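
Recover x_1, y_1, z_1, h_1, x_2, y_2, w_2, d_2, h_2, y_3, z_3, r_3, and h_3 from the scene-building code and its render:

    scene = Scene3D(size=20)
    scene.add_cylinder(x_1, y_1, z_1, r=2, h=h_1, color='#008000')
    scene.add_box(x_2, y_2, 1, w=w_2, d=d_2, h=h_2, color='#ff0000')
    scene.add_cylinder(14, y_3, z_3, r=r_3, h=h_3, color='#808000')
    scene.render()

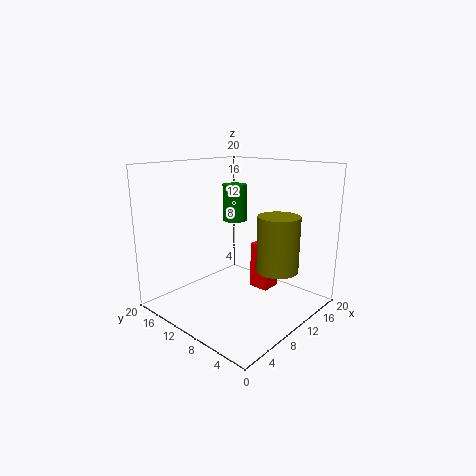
x_1 = 17, y_1 = 17, z_1 = 10, h_1 = 6, x_2 = 14, y_2 = 8, w_2 = 3, d_2 = 3, h_2 = 7, y_3 = 6, z_3 = 5, r_3 = 3, h_3 = 8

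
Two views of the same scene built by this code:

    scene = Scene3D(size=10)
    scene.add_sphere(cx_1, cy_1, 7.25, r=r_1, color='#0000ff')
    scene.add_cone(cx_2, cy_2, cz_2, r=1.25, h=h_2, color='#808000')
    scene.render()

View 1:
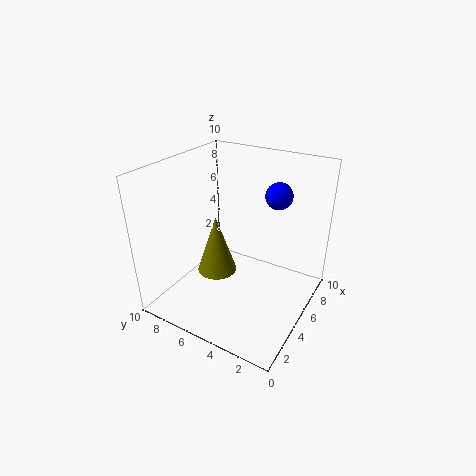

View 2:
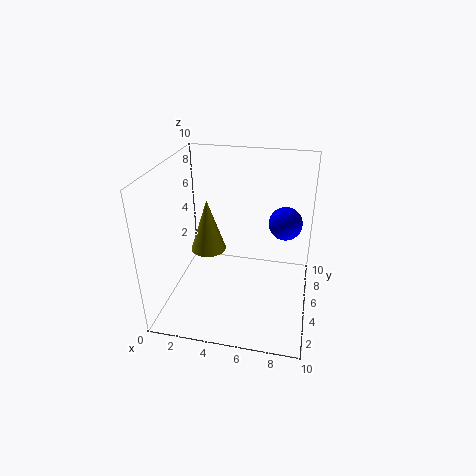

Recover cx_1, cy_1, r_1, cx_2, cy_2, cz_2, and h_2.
cx_1 = 8.25
cy_1 = 3.5
r_1 = 1
cx_2 = 2.75
cy_2 = 5.25
cz_2 = 3.75
h_2 = 3.75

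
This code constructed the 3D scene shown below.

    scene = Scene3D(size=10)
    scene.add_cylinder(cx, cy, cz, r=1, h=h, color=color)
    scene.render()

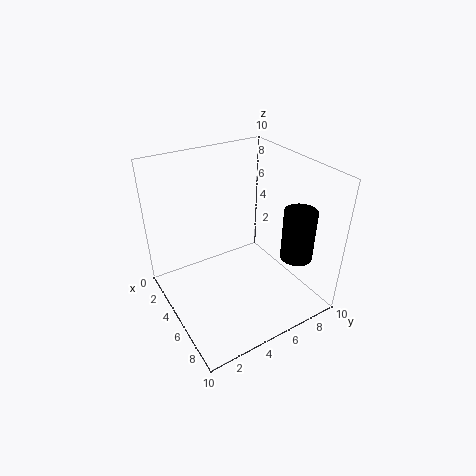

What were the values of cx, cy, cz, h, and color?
cx = 8.75
cy = 7
cz = 5
h = 3.25
color = 'black'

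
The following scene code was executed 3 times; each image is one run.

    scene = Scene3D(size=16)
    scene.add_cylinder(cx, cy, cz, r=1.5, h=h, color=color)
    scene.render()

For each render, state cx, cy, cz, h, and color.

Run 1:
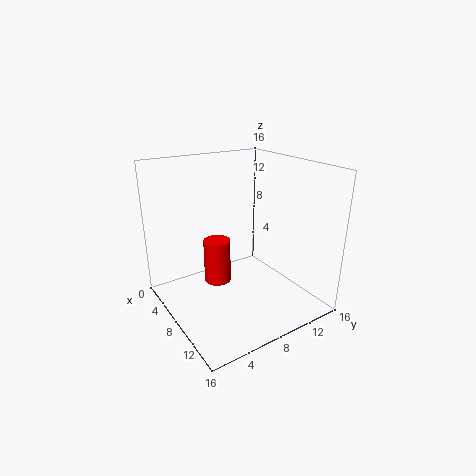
cx = 6.75; cy = 6; cz = 2.75; h = 5; color = 'red'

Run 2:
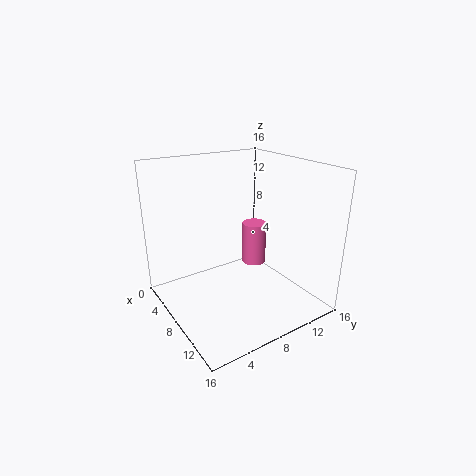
cx = 5.25; cy = 12.25; cz = 2.75; h = 5.25; color = 'hotpink'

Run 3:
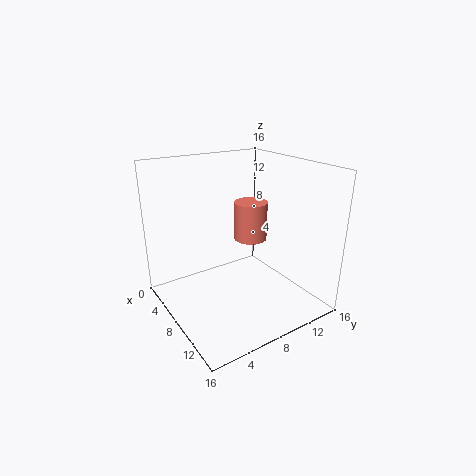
cx = 12.75; cy = 6.25; cz = 10.25; h = 3.5; color = 'salmon'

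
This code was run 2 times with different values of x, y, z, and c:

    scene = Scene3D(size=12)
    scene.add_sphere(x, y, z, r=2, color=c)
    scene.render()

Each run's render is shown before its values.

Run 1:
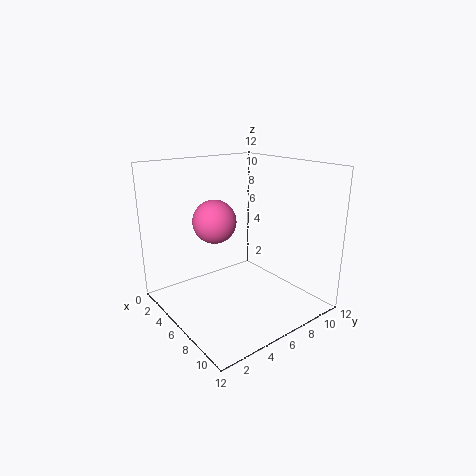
x = 2.5
y = 6
z = 6.5
c = 'hotpink'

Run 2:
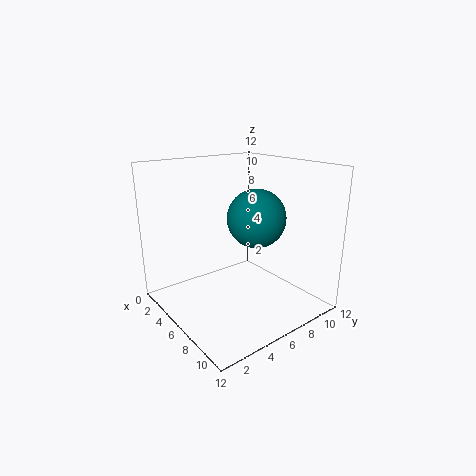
x = 10
y = 4.5
z = 9
c = 'teal'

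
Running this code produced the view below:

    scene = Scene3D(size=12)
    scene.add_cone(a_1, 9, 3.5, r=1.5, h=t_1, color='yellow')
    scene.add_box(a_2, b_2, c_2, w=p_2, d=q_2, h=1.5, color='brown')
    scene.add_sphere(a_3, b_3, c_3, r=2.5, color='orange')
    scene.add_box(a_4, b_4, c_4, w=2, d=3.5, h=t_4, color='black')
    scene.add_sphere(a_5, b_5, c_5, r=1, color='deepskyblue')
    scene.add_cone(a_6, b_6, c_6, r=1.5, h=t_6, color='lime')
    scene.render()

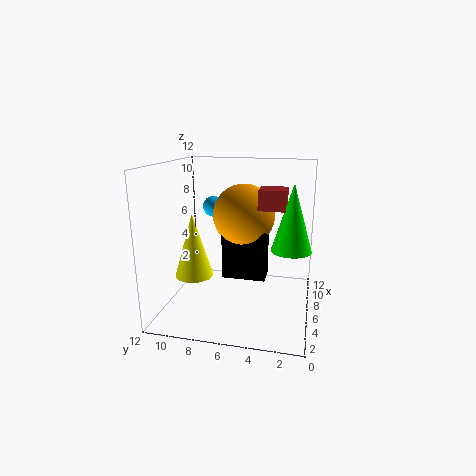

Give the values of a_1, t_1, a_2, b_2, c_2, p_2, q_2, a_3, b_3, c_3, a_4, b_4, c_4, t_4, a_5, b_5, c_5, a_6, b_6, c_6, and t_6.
a_1 = 3.5
t_1 = 5
a_2 = 3.5
b_2 = 2
c_2 = 9
p_2 = 2
q_2 = 2
a_3 = 6
b_3 = 5.5
c_3 = 8
a_4 = 4.5
b_4 = 3.5
c_4 = 3
t_4 = 4
a_5 = 10.5
b_5 = 9.5
c_5 = 7.5
a_6 = 4
b_6 = 1.5
c_6 = 6
t_6 = 5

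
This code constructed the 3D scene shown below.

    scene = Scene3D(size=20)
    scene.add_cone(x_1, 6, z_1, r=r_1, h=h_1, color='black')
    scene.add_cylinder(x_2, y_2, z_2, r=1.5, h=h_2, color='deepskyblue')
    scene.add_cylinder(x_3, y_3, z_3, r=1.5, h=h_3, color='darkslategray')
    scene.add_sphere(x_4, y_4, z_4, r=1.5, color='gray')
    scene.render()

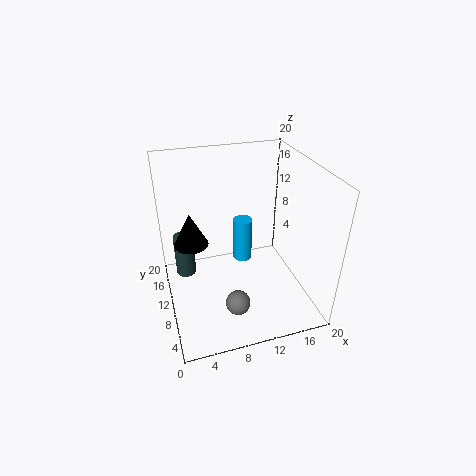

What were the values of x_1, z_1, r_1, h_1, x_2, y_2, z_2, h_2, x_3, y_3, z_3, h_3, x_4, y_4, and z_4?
x_1 = 3
z_1 = 13
r_1 = 2
h_1 = 4
x_2 = 12.5
y_2 = 15.5
z_2 = 2.5
h_2 = 7
x_3 = 3
y_3 = 15
z_3 = 2
h_3 = 6.5
x_4 = 7.5
y_4 = 2
z_4 = 6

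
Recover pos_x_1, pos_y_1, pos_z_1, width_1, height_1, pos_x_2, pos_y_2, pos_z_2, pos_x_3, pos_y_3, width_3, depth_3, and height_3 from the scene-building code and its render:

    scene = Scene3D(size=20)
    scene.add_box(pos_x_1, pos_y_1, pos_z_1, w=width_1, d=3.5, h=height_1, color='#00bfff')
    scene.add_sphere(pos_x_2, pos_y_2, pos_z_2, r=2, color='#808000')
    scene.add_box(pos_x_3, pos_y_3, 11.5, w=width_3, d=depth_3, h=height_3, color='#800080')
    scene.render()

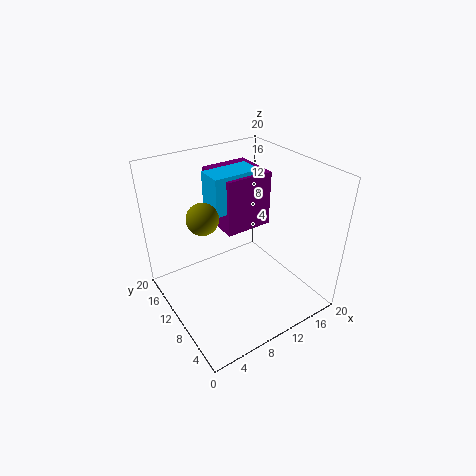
pos_x_1 = 6.5, pos_y_1 = 9.5, pos_z_1 = 14.5, width_1 = 6.5, height_1 = 5, pos_x_2 = 4.5, pos_y_2 = 9.5, pos_z_2 = 15, pos_x_3 = 8, pos_y_3 = 9, width_3 = 6.5, depth_3 = 6.5, height_3 = 7.5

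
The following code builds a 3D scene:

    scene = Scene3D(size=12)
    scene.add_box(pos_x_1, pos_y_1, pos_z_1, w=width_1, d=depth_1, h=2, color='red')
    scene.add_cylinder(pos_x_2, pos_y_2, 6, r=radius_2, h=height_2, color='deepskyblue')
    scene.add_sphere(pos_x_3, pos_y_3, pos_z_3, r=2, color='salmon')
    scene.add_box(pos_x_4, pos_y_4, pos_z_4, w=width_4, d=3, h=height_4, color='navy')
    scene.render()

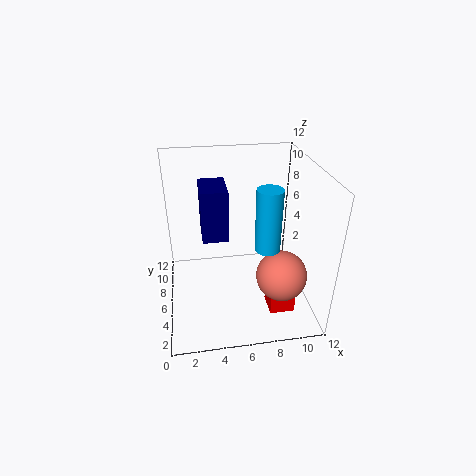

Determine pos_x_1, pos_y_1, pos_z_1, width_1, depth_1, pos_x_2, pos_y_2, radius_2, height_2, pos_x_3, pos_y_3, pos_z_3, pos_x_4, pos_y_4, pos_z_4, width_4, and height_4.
pos_x_1 = 8; pos_y_1 = 2; pos_z_1 = 1; width_1 = 2; depth_1 = 2; pos_x_2 = 8; pos_y_2 = 4; radius_2 = 1; height_2 = 5; pos_x_3 = 9; pos_y_3 = 3; pos_z_3 = 4; pos_x_4 = 3; pos_y_4 = 4; pos_z_4 = 7; width_4 = 2; height_4 = 4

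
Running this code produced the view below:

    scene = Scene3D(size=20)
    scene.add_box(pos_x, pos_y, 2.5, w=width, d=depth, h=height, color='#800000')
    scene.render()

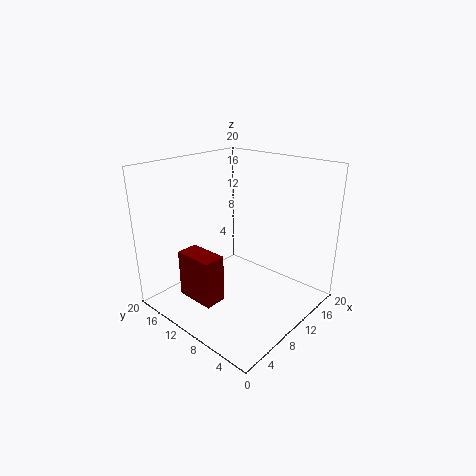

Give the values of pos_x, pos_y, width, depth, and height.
pos_x = 3; pos_y = 9; width = 3; depth = 5.5; height = 6.5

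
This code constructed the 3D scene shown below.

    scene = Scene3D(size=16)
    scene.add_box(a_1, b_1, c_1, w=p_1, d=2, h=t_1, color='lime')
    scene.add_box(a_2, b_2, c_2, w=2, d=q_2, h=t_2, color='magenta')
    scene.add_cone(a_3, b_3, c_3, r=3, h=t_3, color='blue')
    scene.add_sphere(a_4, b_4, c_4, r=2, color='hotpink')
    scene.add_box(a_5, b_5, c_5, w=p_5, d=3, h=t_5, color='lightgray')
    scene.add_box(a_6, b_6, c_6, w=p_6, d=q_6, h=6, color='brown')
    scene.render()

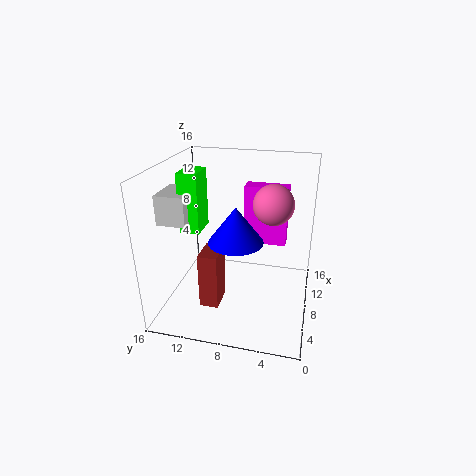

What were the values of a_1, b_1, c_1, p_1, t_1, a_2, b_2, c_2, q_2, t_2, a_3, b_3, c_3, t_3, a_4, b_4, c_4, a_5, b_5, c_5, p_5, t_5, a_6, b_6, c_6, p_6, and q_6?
a_1 = 4; b_1 = 11; c_1 = 10; p_1 = 3; t_1 = 6; a_2 = 11; b_2 = 3; c_2 = 6; q_2 = 5; t_2 = 7; a_3 = 7; b_3 = 8; c_3 = 8; t_3 = 4; a_4 = 6; b_4 = 4; c_4 = 13; a_5 = 3; b_5 = 12; c_5 = 11; p_5 = 4; t_5 = 3; a_6 = 3; b_6 = 9; c_6 = 2; p_6 = 3; q_6 = 2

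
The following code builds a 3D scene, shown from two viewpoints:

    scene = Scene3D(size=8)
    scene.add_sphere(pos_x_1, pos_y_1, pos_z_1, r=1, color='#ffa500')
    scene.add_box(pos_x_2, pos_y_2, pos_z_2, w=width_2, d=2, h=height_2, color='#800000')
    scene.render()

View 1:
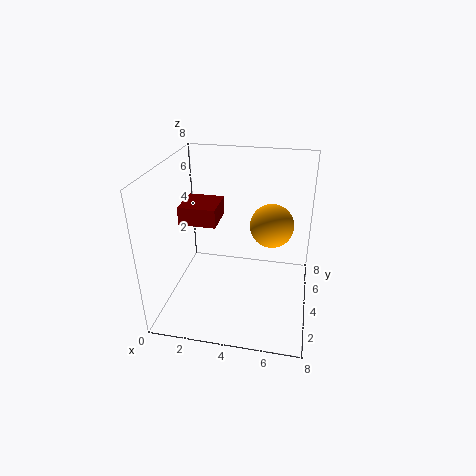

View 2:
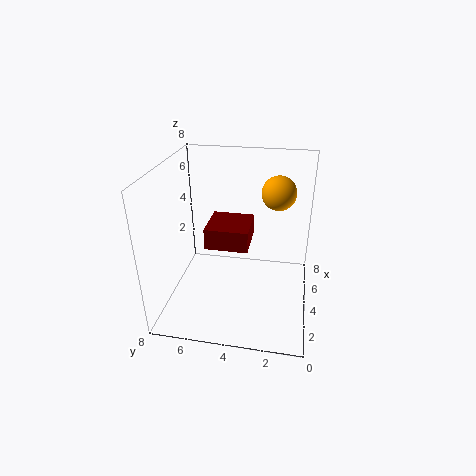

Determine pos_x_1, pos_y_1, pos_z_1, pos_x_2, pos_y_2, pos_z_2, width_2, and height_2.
pos_x_1 = 6
pos_y_1 = 2
pos_z_1 = 6
pos_x_2 = 1
pos_y_2 = 3
pos_z_2 = 5
width_2 = 2
height_2 = 1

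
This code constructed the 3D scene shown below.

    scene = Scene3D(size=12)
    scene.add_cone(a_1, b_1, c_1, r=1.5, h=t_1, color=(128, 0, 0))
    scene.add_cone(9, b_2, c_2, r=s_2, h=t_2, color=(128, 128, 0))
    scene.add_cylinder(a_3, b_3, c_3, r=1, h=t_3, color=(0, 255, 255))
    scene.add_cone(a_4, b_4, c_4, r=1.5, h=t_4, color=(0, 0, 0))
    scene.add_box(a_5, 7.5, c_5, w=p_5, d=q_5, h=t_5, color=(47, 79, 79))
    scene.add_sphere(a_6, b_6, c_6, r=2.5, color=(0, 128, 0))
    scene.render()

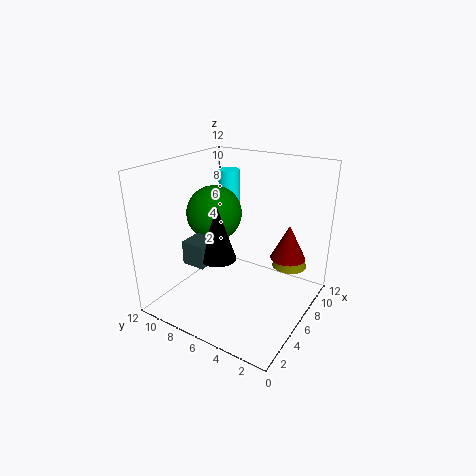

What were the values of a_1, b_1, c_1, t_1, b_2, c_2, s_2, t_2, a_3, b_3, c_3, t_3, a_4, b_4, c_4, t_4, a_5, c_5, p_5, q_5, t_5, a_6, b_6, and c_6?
a_1 = 8.5, b_1 = 2.5, c_1 = 4, t_1 = 3, b_2 = 2.5, c_2 = 3, s_2 = 1.5, t_2 = 2.5, a_3 = 10, b_3 = 9.5, c_3 = 6, t_3 = 4.5, a_4 = 4.5, b_4 = 7, c_4 = 4.5, t_4 = 4.5, a_5 = 3, c_5 = 4, p_5 = 2, q_5 = 2, t_5 = 2, a_6 = 7.5, b_6 = 9.5, c_6 = 7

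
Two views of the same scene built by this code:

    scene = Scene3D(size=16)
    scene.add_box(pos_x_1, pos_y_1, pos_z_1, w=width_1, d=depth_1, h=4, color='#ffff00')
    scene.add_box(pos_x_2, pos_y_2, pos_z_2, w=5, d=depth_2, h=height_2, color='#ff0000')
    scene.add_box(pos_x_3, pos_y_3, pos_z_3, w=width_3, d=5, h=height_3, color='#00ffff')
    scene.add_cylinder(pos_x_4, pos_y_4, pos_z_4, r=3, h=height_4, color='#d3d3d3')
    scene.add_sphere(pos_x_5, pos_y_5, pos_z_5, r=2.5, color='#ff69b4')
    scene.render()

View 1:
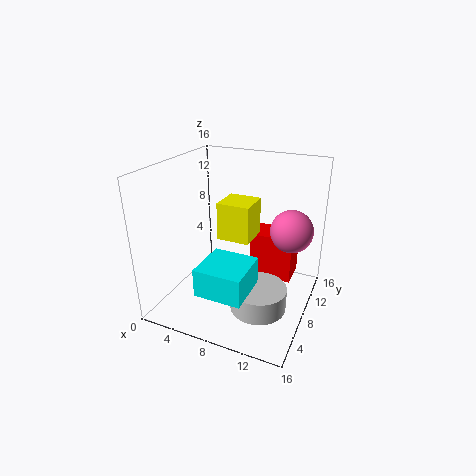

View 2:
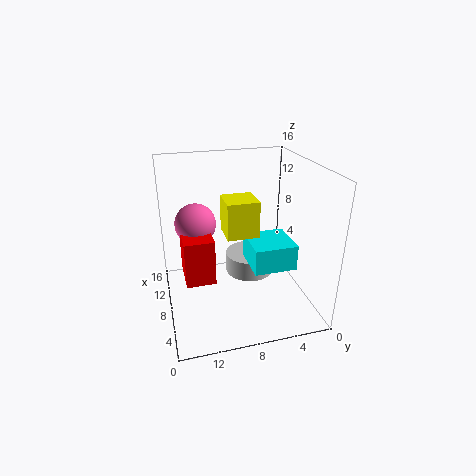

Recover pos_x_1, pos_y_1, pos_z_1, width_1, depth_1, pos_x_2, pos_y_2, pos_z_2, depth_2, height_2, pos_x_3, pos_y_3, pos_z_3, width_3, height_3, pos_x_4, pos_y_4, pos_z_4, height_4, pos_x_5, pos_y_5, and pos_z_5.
pos_x_1 = 6.5
pos_y_1 = 6
pos_z_1 = 8.5
width_1 = 3.5
depth_1 = 3.5
pos_x_2 = 8.5
pos_y_2 = 10.5
pos_z_2 = 2
depth_2 = 3.5
height_2 = 5.5
pos_x_3 = 6
pos_y_3 = 1.5
pos_z_3 = 4
width_3 = 5
height_3 = 3
pos_x_4 = 11.5
pos_y_4 = 5.5
pos_z_4 = 1.5
height_4 = 2.5
pos_x_5 = 13
pos_y_5 = 12
pos_z_5 = 8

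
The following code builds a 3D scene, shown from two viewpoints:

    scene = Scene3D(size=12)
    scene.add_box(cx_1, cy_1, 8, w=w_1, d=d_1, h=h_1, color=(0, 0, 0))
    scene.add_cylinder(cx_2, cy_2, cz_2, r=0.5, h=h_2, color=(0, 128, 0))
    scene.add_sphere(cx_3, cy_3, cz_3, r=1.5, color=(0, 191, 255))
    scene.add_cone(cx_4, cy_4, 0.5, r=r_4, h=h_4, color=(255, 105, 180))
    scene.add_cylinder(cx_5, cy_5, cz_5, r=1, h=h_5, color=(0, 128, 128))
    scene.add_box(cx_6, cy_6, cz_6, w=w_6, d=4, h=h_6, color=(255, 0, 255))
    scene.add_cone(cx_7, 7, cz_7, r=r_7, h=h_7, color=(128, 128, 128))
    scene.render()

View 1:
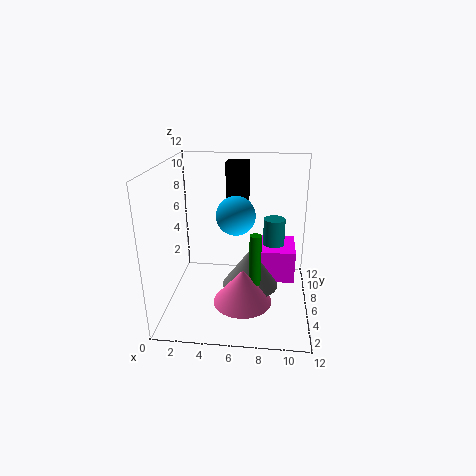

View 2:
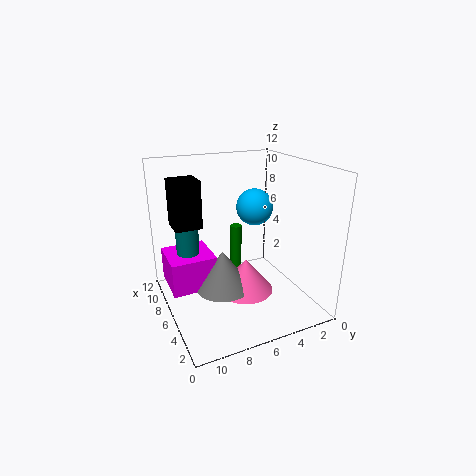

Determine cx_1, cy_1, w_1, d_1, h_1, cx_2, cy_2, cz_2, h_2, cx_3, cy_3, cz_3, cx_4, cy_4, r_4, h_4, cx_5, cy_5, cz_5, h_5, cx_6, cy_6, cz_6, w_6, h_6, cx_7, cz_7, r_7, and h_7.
cx_1 = 4.5
cy_1 = 9.5
w_1 = 2
d_1 = 2
h_1 = 3.5
cx_2 = 7.5
cy_2 = 5.5
cz_2 = 2
h_2 = 4.5
cx_3 = 6
cy_3 = 4.5
cz_3 = 8.5
cx_4 = 6.5
cy_4 = 5
r_4 = 2.5
h_4 = 3
cx_5 = 9
cy_5 = 9.5
cz_5 = 0.5
h_5 = 6
cx_6 = 7
cy_6 = 7.5
cz_6 = 1
w_6 = 4
h_6 = 3
cx_7 = 7
cz_7 = 1
r_7 = 2.5
h_7 = 3.5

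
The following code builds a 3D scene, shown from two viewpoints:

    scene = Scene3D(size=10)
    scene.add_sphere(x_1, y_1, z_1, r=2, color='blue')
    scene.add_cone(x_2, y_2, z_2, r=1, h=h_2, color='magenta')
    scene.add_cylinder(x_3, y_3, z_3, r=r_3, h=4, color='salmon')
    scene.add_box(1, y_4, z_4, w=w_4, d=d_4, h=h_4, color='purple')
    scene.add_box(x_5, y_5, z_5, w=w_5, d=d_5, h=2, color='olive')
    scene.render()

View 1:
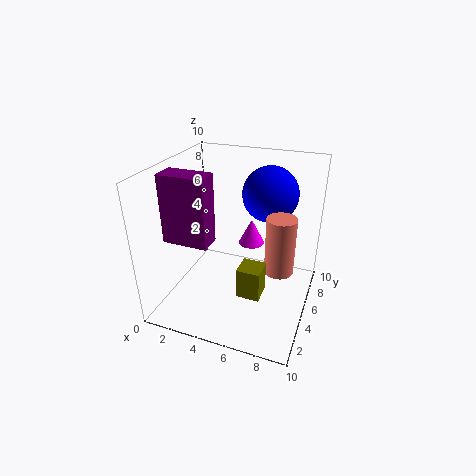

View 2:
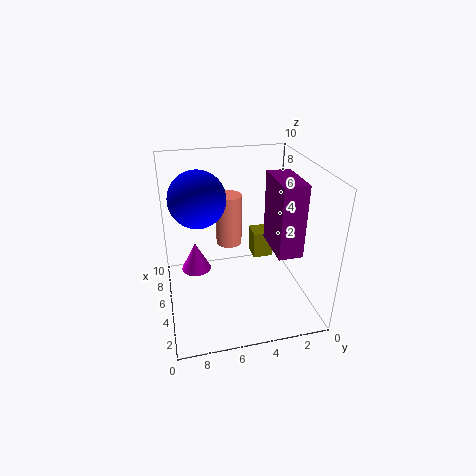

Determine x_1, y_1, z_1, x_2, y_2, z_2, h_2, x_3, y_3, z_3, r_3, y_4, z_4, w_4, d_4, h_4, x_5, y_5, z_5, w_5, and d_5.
x_1 = 6.5
y_1 = 7.5
z_1 = 7.5
x_2 = 5
y_2 = 8
z_2 = 3
h_2 = 2
x_3 = 8
y_3 = 5
z_3 = 3
r_3 = 1
y_4 = 2
z_4 = 5.5
w_4 = 3
d_4 = 1.5
h_4 = 4.5
x_5 = 6
y_5 = 2
z_5 = 2.5
w_5 = 1.5
d_5 = 1.5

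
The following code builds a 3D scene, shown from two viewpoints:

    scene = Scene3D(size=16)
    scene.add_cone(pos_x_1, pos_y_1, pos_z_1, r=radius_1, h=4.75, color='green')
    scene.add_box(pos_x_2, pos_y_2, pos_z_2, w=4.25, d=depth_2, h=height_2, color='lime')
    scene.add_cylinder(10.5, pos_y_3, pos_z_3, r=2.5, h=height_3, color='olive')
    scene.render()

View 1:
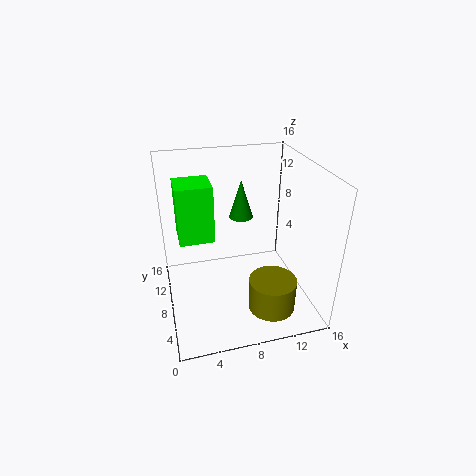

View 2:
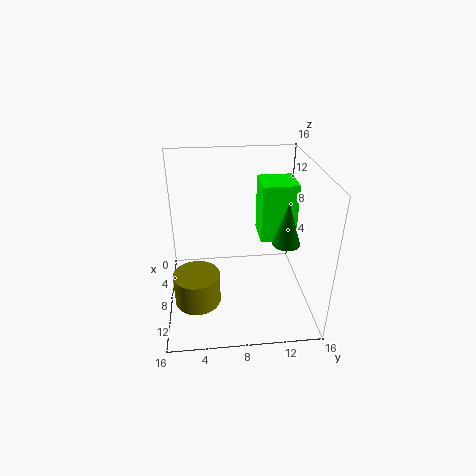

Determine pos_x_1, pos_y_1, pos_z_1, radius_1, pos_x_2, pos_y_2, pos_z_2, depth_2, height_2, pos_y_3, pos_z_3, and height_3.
pos_x_1 = 9.75
pos_y_1 = 13
pos_z_1 = 8
radius_1 = 1.5
pos_x_2 = 1.75
pos_y_2 = 11
pos_z_2 = 6
depth_2 = 4.25
height_2 = 7
pos_y_3 = 3.25
pos_z_3 = 1.75
height_3 = 3.5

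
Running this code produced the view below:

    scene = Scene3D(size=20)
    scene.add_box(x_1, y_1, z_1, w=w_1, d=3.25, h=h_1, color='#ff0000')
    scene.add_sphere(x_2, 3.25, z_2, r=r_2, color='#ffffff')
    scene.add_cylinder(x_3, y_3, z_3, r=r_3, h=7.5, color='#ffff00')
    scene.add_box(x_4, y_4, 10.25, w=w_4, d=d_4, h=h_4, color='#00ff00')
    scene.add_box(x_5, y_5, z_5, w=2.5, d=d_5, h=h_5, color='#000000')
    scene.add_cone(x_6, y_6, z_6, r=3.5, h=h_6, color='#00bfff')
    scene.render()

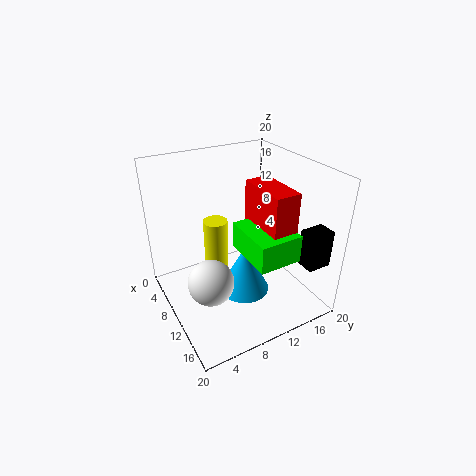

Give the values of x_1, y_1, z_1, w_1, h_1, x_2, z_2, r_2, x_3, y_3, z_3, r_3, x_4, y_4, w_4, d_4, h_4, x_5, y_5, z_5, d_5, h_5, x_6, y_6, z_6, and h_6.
x_1 = 11; y_1 = 10.5; z_1 = 10.25; w_1 = 6.75; h_1 = 8.5; x_2 = 15.5; z_2 = 8.75; r_2 = 2.75; x_3 = 6.5; y_3 = 8.25; z_3 = 4; r_3 = 1.75; x_4 = 11.75; y_4 = 8.25; w_4 = 7; d_4 = 5.5; h_4 = 3.5; x_5 = 16.5; y_5 = 15.5; z_5 = 8; d_5 = 3.25; h_5 = 5; x_6 = 11.5; y_6 = 10.25; z_6 = 2.25; h_6 = 7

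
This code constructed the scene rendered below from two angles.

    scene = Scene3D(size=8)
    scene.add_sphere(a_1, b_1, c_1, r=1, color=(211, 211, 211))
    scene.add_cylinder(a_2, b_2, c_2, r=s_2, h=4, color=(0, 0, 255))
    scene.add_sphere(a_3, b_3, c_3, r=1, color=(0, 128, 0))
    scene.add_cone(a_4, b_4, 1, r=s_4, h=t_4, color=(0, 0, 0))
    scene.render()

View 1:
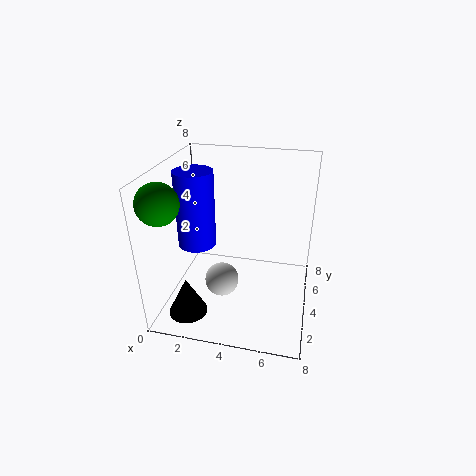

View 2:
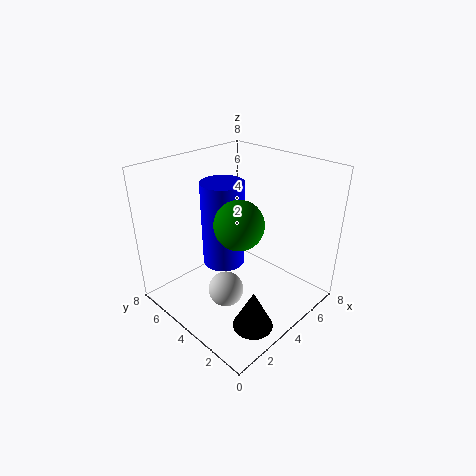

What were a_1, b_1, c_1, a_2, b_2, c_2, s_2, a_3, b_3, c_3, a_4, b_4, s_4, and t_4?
a_1 = 3, b_1 = 4, c_1 = 1, a_2 = 2, b_2 = 3, c_2 = 4, s_2 = 1, a_3 = 1, b_3 = 1, c_3 = 7, a_4 = 2, b_4 = 1, s_4 = 1, t_4 = 2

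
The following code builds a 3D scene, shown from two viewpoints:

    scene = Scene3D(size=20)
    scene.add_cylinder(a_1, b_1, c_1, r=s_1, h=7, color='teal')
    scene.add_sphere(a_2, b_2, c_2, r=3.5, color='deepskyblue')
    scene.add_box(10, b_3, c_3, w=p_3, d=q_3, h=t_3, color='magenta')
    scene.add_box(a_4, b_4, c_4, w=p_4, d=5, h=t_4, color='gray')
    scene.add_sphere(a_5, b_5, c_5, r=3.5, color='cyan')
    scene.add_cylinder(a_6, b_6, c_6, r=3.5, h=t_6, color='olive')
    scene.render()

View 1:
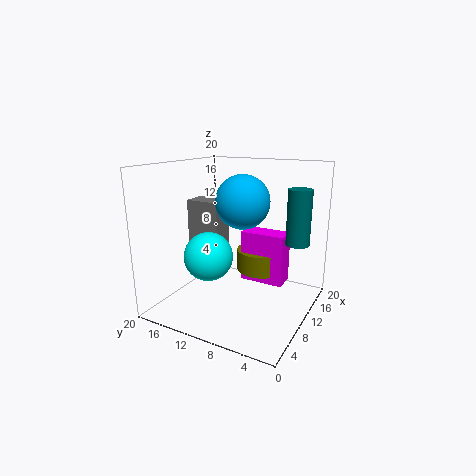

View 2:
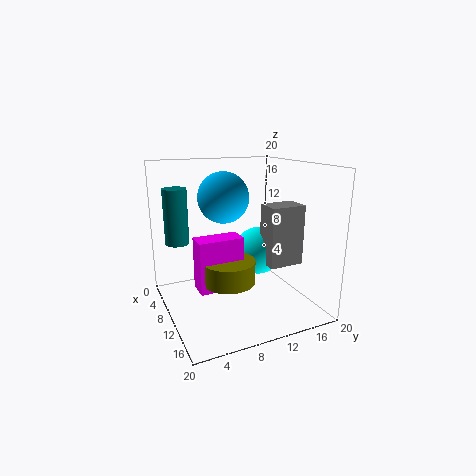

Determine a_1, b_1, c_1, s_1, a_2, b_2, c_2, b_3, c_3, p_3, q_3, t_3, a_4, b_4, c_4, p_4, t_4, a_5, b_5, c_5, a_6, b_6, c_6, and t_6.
a_1 = 10, b_1 = 1.5, c_1 = 10.5, s_1 = 1.5, a_2 = 8.5, b_2 = 8.5, c_2 = 15.5, b_3 = 3.5, c_3 = 4, p_3 = 3, q_3 = 6, t_3 = 7, a_4 = 10, b_4 = 13.5, c_4 = 6, p_4 = 3.5, t_4 = 8.5, a_5 = 8.5, b_5 = 14, c_5 = 7, a_6 = 12.5, b_6 = 7.5, c_6 = 5, t_6 = 3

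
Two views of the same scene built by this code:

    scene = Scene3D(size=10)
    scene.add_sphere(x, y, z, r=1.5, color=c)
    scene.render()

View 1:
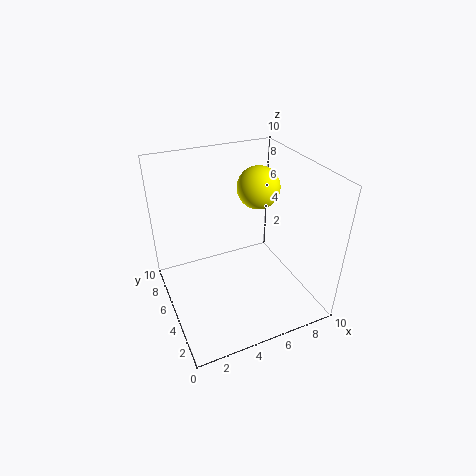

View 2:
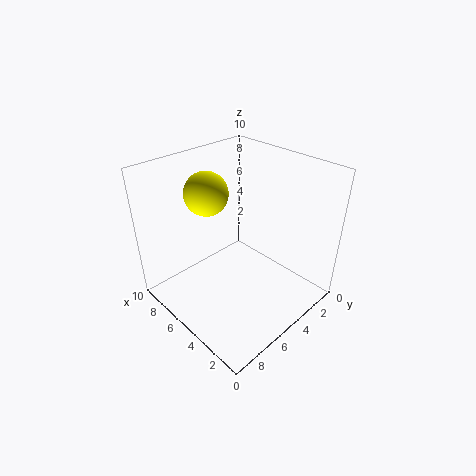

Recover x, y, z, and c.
x = 7, y = 6, z = 8, c = 'yellow'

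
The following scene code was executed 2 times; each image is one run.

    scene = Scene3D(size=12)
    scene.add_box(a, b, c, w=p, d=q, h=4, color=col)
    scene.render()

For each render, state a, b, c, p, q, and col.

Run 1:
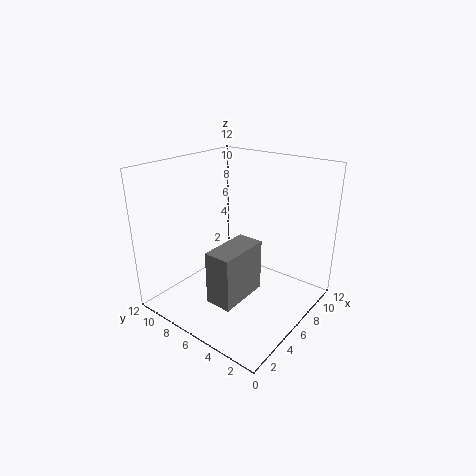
a = 1, b = 3, c = 3, p = 4, q = 2, col = 'gray'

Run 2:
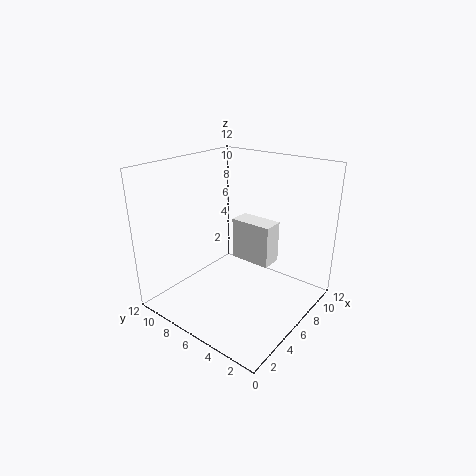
a = 9, b = 5, c = 2, p = 2, q = 4, col = 'white'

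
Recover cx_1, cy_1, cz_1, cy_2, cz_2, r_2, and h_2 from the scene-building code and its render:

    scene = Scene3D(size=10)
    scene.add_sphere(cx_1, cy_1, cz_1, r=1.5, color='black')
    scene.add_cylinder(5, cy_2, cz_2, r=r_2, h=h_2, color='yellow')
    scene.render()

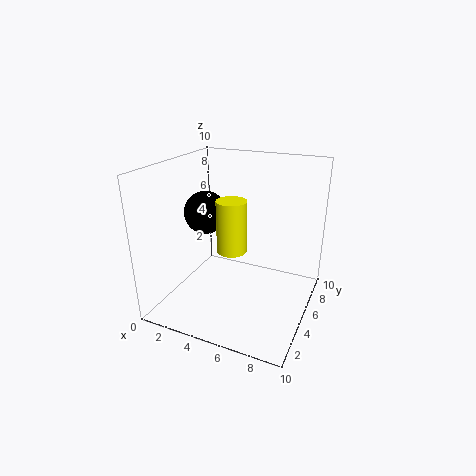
cx_1 = 2.5; cy_1 = 5; cz_1 = 6.5; cy_2 = 4; cz_2 = 4.5; r_2 = 1; h_2 = 3.5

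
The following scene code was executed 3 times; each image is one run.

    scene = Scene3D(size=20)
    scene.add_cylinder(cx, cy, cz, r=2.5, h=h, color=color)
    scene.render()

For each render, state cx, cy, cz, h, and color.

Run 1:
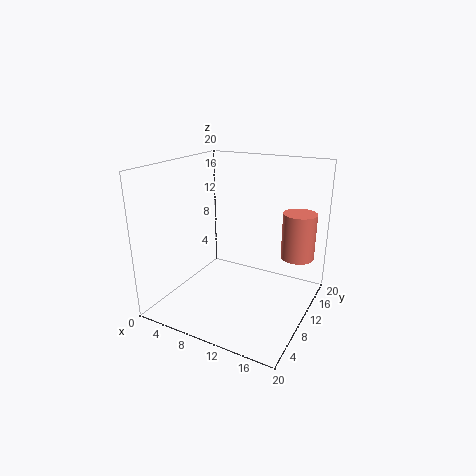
cx = 16.5; cy = 17; cz = 5.5; h = 7; color = 'salmon'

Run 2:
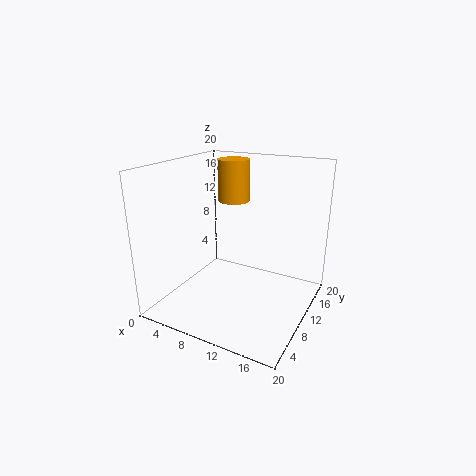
cx = 5.5; cy = 17; cz = 13; h = 6.5; color = 'orange'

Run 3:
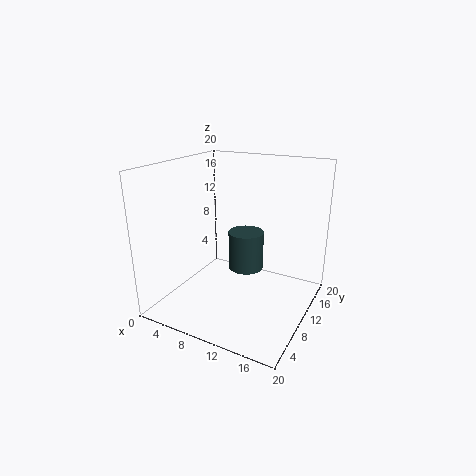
cx = 10.5; cy = 11.5; cz = 5; h = 5.5; color = 'darkslategray'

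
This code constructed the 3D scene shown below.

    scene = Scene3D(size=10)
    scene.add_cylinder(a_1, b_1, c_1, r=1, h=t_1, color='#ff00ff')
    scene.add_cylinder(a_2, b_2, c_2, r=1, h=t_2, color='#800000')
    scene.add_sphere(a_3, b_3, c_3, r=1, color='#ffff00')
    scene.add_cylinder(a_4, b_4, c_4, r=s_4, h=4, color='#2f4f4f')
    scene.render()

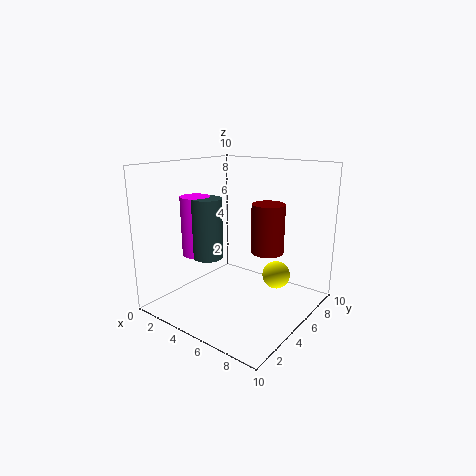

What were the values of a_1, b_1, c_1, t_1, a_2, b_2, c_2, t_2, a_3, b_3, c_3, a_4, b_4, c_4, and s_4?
a_1 = 3, b_1 = 3, c_1 = 4, t_1 = 4, a_2 = 8, b_2 = 4, c_2 = 5, t_2 = 3, a_3 = 7, b_3 = 7, c_3 = 2, a_4 = 4, b_4 = 3, c_4 = 4, s_4 = 1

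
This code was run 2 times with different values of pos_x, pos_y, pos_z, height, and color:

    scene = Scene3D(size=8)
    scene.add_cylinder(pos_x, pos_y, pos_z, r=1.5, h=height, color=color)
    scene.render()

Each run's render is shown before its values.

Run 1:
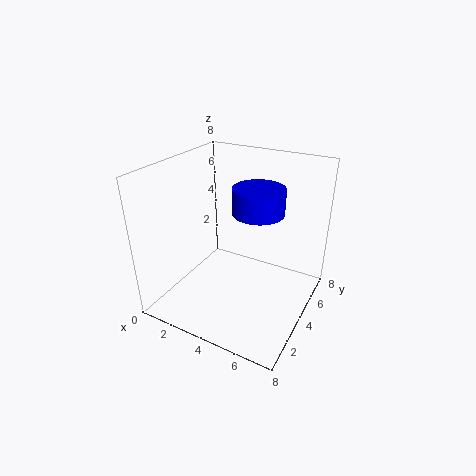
pos_x = 4.5
pos_y = 5.5
pos_z = 5
height = 1.5
color = 'blue'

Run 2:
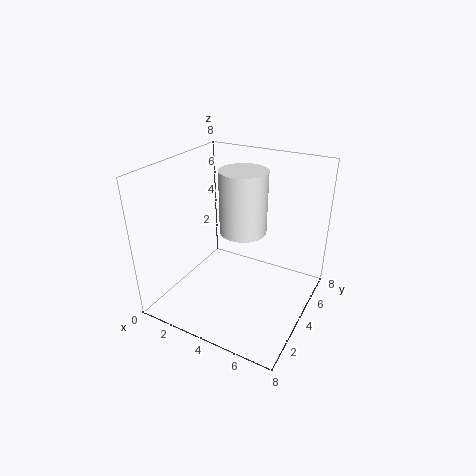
pos_x = 3
pos_y = 6.5
pos_z = 3
height = 4
color = 'white'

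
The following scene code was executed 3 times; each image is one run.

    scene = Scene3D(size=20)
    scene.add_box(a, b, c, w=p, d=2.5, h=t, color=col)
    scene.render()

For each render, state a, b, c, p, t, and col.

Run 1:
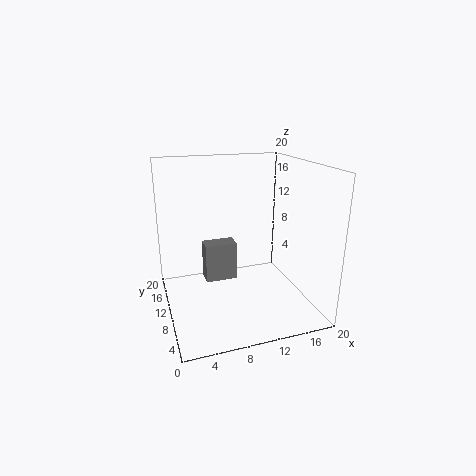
a = 5.5
b = 10.5
c = 3.5
p = 4.5
t = 5.5
col = 'gray'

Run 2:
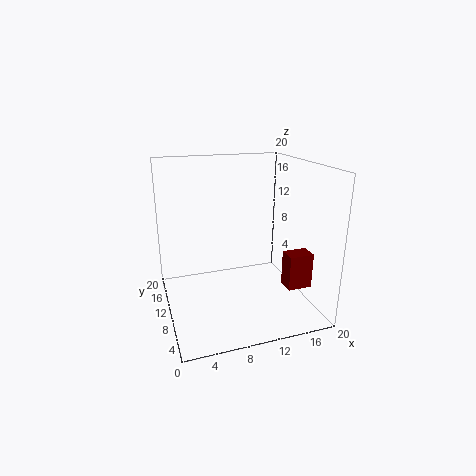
a = 16
b = 5.5
c = 3
p = 3.5
t = 5
col = 'maroon'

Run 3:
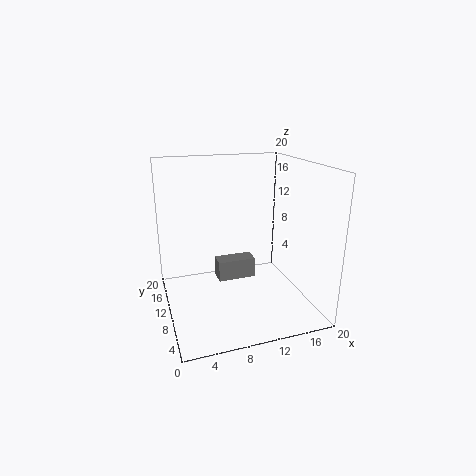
a = 7.5
b = 11
c = 3
p = 5.5
t = 3
col = 'gray'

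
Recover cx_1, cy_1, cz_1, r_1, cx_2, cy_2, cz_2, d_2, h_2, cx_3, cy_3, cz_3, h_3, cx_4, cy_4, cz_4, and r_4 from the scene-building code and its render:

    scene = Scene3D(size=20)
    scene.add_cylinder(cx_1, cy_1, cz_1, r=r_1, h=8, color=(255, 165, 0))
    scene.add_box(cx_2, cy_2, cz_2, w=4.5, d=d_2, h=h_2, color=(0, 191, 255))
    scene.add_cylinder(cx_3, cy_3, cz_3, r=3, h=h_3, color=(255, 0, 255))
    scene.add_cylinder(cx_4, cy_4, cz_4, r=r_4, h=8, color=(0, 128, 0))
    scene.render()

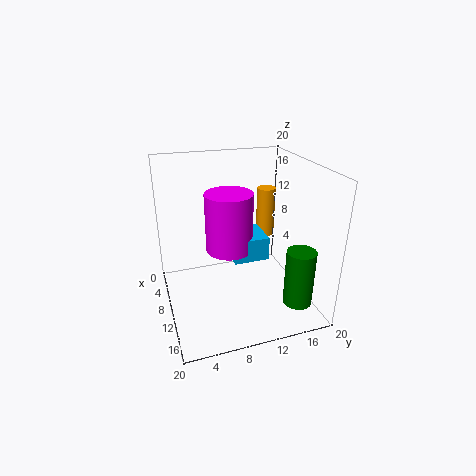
cx_1 = 2; cy_1 = 17.5; cz_1 = 6; r_1 = 1.5; cx_2 = 10.5; cy_2 = 8; cz_2 = 9; d_2 = 4.5; h_2 = 3; cx_3 = 12.5; cy_3 = 8; cz_3 = 10; h_3 = 7.5; cx_4 = 15.5; cy_4 = 17; cz_4 = 1.5; r_4 = 2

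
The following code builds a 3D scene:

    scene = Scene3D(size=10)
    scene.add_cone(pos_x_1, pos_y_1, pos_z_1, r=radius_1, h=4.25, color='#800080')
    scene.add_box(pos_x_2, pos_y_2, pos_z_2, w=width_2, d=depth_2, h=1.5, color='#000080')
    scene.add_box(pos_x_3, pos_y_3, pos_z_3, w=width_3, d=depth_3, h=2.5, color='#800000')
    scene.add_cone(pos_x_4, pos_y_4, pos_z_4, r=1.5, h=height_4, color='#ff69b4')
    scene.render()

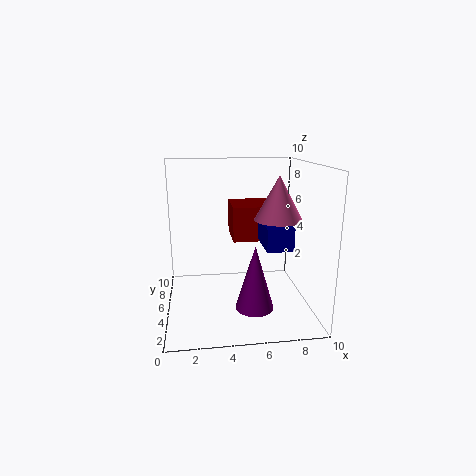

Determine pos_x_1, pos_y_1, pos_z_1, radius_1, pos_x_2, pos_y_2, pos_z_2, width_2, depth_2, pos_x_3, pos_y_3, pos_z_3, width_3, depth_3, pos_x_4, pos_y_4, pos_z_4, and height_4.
pos_x_1 = 5.75, pos_y_1 = 2.5, pos_z_1 = 1, radius_1 = 1.25, pos_x_2 = 6.5, pos_y_2 = 2.5, pos_z_2 = 4.75, width_2 = 1.75, depth_2 = 3, pos_x_3 = 4.75, pos_y_3 = 5.5, pos_z_3 = 4.5, width_3 = 3.25, depth_3 = 3.25, pos_x_4 = 7.25, pos_y_4 = 3, pos_z_4 = 6.75, height_4 = 2.75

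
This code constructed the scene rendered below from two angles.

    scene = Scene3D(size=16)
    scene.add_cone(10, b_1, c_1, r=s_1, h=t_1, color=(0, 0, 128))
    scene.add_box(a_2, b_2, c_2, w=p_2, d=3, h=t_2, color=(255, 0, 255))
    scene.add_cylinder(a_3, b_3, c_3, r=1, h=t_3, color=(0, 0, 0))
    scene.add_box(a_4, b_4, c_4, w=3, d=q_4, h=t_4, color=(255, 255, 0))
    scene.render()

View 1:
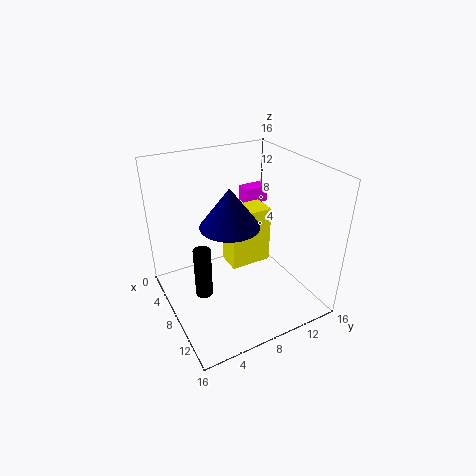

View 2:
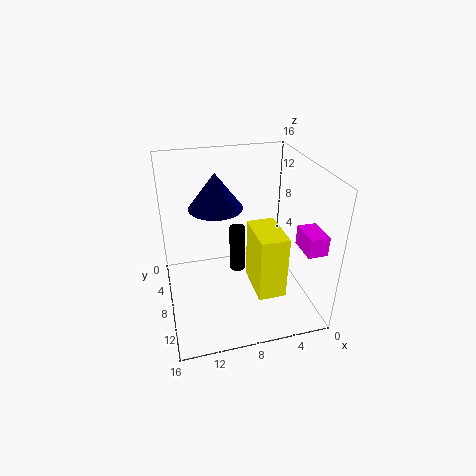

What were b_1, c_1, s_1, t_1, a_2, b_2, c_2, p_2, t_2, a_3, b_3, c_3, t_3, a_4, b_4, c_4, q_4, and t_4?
b_1 = 6; c_1 = 11; s_1 = 3; t_1 = 4; a_2 = 1; b_2 = 12; c_2 = 9; p_2 = 2; t_2 = 2; a_3 = 7; b_3 = 4; c_3 = 1; t_3 = 6; a_4 = 4; b_4 = 8; c_4 = 3; q_4 = 5; t_4 = 7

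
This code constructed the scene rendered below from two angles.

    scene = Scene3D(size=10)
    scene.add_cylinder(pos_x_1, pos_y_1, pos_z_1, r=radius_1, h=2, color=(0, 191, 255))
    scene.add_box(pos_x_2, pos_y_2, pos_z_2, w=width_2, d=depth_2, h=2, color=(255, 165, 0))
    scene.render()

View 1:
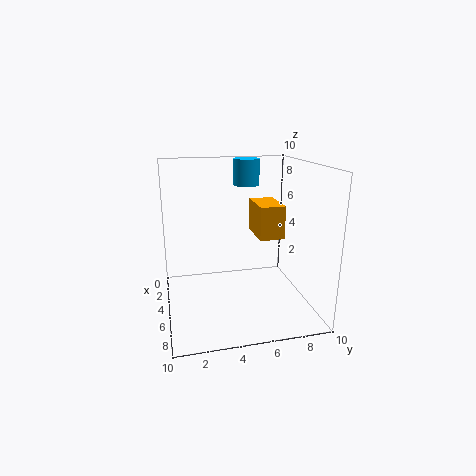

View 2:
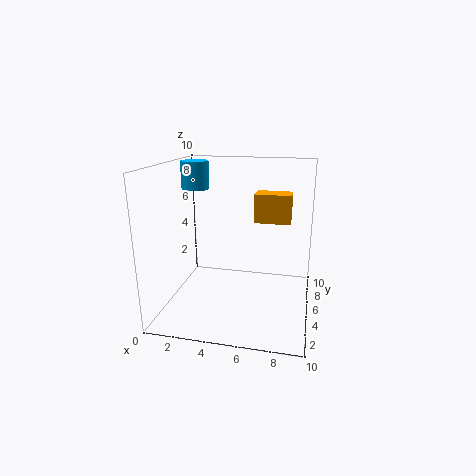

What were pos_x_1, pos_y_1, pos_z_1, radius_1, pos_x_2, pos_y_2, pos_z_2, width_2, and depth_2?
pos_x_1 = 1.5
pos_y_1 = 6.5
pos_z_1 = 8
radius_1 = 1
pos_x_2 = 6
pos_y_2 = 5.5
pos_z_2 = 6
width_2 = 2.5
depth_2 = 1.5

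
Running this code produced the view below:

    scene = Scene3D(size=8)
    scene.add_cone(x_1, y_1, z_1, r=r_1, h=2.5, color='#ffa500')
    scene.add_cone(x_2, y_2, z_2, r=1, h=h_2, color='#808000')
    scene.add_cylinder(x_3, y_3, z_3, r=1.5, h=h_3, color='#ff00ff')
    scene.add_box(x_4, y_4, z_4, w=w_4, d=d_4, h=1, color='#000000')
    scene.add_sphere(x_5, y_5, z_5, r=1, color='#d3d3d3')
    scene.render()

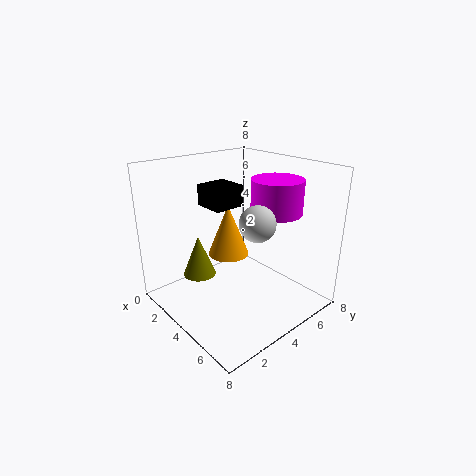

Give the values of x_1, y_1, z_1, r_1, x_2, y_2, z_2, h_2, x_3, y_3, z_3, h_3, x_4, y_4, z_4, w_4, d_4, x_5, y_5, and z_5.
x_1 = 5, y_1 = 2.5, z_1 = 4, r_1 = 1, x_2 = 1.5, y_2 = 3, z_2 = 1, h_2 = 2.5, x_3 = 4.5, y_3 = 6.5, z_3 = 5, h_3 = 2, x_4 = 4, y_4 = 1.5, z_4 = 6.5, w_4 = 1.5, d_4 = 1.5, x_5 = 5, y_5 = 4.5, z_5 = 5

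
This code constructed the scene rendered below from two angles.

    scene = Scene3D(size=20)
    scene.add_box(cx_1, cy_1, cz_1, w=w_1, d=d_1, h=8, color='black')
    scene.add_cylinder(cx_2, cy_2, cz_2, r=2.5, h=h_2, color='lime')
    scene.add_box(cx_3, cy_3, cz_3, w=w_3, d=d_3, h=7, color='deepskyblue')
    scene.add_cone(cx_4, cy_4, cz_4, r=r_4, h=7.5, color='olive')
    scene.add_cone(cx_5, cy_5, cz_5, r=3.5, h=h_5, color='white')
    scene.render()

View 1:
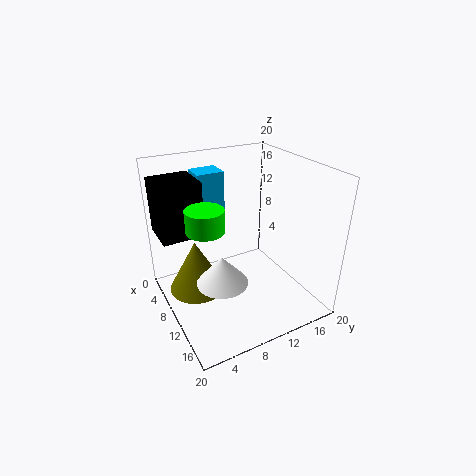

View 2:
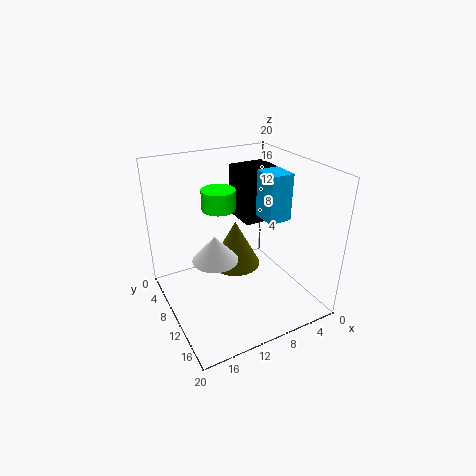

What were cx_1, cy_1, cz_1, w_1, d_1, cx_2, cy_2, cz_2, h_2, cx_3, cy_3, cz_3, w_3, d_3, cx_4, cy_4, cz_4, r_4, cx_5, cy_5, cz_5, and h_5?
cx_1 = 0.5, cy_1 = 0.5, cz_1 = 9.5, w_1 = 6, d_1 = 6, cx_2 = 10.5, cy_2 = 5, cz_2 = 12.5, h_2 = 3, cx_3 = 1.5, cy_3 = 6.5, cz_3 = 11, w_3 = 3.5, d_3 = 4, cx_4 = 7.5, cy_4 = 4.5, cz_4 = 2, r_4 = 4, cx_5 = 12, cy_5 = 6.5, cz_5 = 5, h_5 = 4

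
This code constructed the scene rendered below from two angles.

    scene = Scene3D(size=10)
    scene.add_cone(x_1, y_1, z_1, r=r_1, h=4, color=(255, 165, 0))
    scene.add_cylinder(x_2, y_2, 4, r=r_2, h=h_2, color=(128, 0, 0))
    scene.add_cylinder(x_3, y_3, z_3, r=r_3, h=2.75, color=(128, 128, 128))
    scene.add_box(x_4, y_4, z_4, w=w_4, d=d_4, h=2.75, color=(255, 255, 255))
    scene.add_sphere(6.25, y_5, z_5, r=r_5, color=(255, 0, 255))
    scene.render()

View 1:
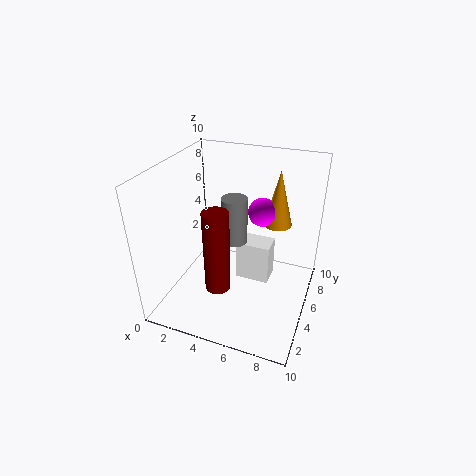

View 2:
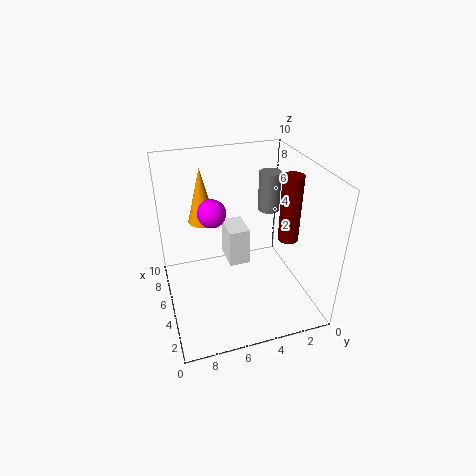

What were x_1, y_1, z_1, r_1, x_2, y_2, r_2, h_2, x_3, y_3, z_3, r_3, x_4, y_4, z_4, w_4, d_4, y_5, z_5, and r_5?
x_1 = 7.25; y_1 = 7; z_1 = 5.5; r_1 = 1; x_2 = 5.25; y_2 = 1; r_2 = 0.75; h_2 = 5; x_3 = 5.75; y_3 = 2.5; z_3 = 6.5; r_3 = 0.75; x_4 = 5.25; y_4 = 4; z_4 = 2.5; w_4 = 2.25; d_4 = 1.5; y_5 = 6.5; z_5 = 6.5; r_5 = 1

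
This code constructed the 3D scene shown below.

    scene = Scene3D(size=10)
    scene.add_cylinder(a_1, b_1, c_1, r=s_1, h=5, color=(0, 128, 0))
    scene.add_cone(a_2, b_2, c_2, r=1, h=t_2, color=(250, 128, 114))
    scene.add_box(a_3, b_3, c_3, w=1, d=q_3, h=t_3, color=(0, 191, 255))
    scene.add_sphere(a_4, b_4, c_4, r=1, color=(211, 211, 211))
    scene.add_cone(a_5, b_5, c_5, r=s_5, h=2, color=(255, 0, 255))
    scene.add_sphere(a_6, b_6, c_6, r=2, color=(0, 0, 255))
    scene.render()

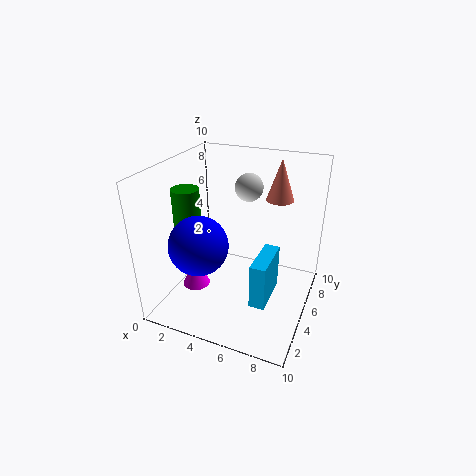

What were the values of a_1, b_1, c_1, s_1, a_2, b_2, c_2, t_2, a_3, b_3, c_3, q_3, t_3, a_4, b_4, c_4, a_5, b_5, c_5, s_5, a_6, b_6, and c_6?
a_1 = 1
b_1 = 5
c_1 = 3
s_1 = 1
a_2 = 7
b_2 = 8
c_2 = 7
t_2 = 3
a_3 = 7
b_3 = 2
c_3 = 2
q_3 = 3
t_3 = 3
a_4 = 5
b_4 = 7
c_4 = 8
a_5 = 2
b_5 = 4
c_5 = 1
s_5 = 1
a_6 = 3
b_6 = 3
c_6 = 5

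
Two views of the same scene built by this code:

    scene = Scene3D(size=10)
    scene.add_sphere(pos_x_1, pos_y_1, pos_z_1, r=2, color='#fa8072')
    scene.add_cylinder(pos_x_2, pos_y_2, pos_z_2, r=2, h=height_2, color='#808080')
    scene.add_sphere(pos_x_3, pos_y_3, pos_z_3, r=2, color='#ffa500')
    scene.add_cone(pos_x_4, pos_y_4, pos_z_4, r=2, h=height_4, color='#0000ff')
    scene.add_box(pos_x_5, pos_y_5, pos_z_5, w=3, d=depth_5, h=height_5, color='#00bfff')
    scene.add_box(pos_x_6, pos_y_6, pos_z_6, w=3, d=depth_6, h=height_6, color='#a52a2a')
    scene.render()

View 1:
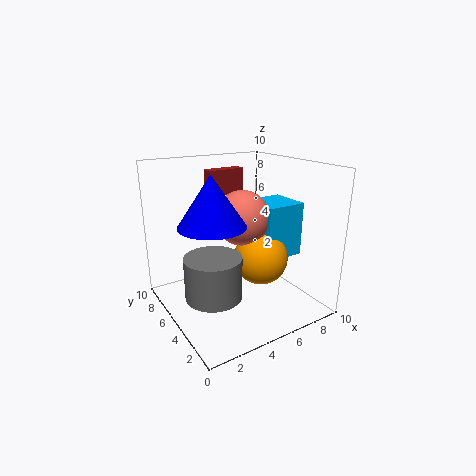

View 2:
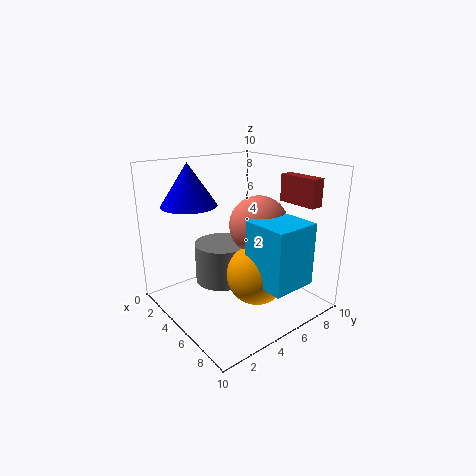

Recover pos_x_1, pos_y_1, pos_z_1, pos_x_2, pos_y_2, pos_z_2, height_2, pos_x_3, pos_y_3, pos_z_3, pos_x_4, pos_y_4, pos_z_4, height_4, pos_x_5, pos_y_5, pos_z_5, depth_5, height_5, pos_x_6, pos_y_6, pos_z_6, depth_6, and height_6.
pos_x_1 = 6
pos_y_1 = 6
pos_z_1 = 6
pos_x_2 = 3
pos_y_2 = 5
pos_z_2 = 1
height_2 = 3
pos_x_3 = 7
pos_y_3 = 5
pos_z_3 = 3
pos_x_4 = 2
pos_y_4 = 3
pos_z_4 = 7
height_4 = 3
pos_x_5 = 7
pos_y_5 = 4
pos_z_5 = 3
depth_5 = 3
height_5 = 4
pos_x_6 = 5
pos_y_6 = 9
pos_z_6 = 7
depth_6 = 1
height_6 = 2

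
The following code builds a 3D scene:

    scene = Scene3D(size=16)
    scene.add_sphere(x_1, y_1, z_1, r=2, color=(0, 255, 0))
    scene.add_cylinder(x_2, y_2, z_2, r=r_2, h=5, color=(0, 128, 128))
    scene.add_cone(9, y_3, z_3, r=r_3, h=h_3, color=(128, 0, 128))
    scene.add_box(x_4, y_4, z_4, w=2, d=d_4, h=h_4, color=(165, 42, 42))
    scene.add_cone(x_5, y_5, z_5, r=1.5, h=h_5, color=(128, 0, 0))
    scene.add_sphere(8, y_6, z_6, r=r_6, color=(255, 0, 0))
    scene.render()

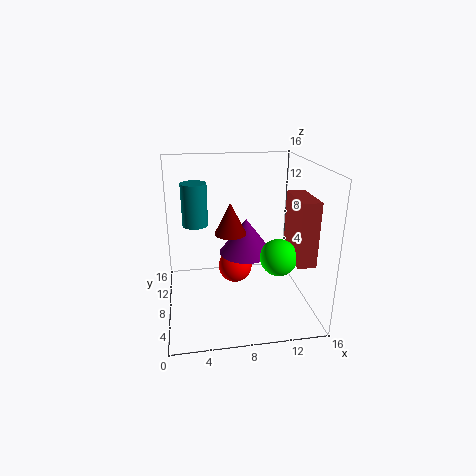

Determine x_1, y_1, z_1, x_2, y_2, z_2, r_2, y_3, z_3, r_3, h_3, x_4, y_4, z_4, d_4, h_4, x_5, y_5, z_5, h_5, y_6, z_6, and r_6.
x_1 = 12; y_1 = 5.5; z_1 = 6.5; x_2 = 3.5; y_2 = 11.5; z_2 = 8.5; r_2 = 1.5; y_3 = 8.5; z_3 = 6; r_3 = 3; h_3 = 4; x_4 = 13.5; y_4 = 3.5; z_4 = 6; d_4 = 5; h_4 = 7; x_5 = 6.5; y_5 = 3.5; z_5 = 10.5; h_5 = 3; y_6 = 10; z_6 = 3.5; r_6 = 2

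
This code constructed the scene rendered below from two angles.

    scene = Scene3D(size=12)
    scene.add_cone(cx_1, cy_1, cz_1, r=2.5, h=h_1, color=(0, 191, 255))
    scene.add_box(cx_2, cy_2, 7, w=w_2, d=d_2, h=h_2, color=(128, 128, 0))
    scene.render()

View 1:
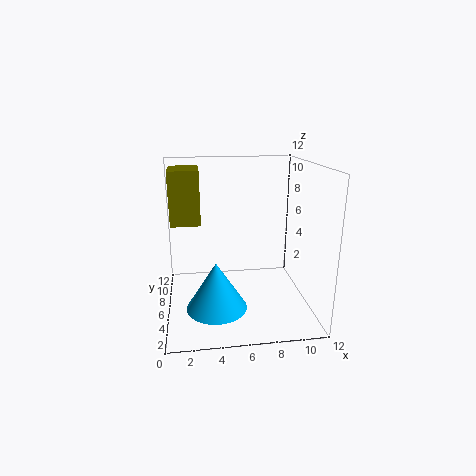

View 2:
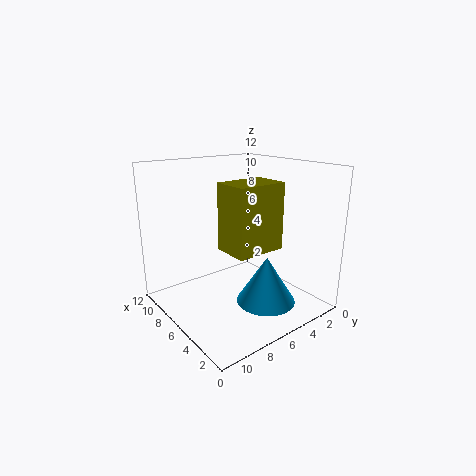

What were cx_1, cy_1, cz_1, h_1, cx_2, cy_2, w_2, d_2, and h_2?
cx_1 = 4; cy_1 = 4.5; cz_1 = 0.5; h_1 = 4; cx_2 = 0.5; cy_2 = 6.5; w_2 = 2.5; d_2 = 3.5; h_2 = 4.5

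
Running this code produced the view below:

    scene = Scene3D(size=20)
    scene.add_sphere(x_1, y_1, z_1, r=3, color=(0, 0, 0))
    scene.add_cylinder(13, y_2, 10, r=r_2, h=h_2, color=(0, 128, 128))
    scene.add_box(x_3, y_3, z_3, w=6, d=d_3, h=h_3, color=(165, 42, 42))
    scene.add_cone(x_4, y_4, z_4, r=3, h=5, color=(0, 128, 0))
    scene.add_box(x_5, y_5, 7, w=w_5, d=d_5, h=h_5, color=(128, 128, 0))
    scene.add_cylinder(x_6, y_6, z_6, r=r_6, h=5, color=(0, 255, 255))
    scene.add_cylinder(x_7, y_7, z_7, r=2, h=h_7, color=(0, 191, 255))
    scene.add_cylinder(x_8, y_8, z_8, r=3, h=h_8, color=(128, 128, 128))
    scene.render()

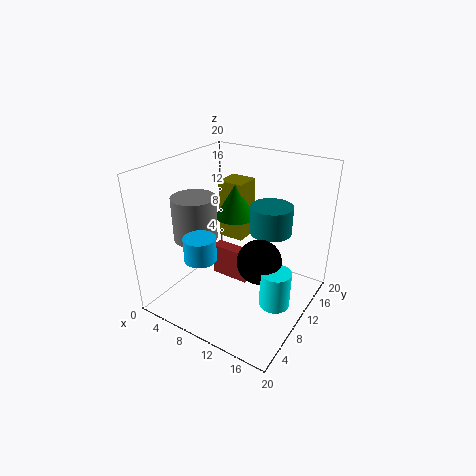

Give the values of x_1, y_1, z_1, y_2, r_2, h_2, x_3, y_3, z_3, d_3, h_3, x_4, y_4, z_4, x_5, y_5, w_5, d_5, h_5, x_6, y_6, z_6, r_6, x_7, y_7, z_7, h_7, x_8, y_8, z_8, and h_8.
x_1 = 14, y_1 = 9, z_1 = 8, y_2 = 14, r_2 = 3, h_2 = 4, x_3 = 4, y_3 = 12, z_3 = 1, d_3 = 2, h_3 = 5, x_4 = 7, y_4 = 14, z_4 = 11, x_5 = 4, y_5 = 14, w_5 = 4, d_5 = 4, h_5 = 9, x_6 = 17, y_6 = 8, z_6 = 3, r_6 = 2, x_7 = 9, y_7 = 3, z_7 = 10, h_7 = 3, x_8 = 5, y_8 = 7, z_8 = 10, h_8 = 6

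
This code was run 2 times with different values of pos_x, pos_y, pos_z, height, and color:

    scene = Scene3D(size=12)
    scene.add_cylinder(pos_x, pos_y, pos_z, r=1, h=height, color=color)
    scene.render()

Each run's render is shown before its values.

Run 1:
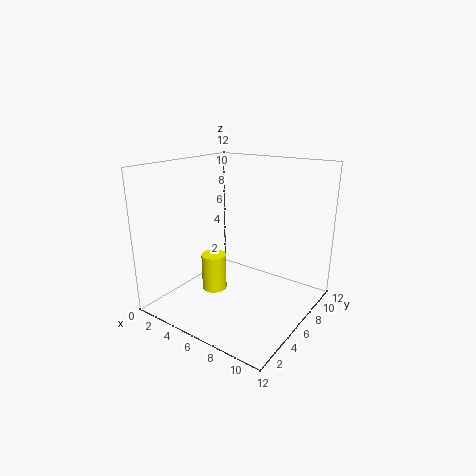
pos_x = 5; pos_y = 4; pos_z = 2; height = 3; color = 'yellow'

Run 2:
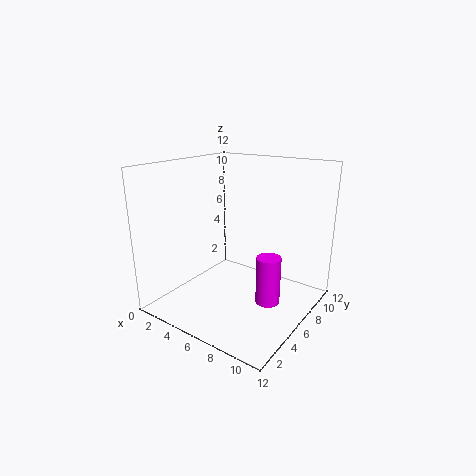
pos_x = 9; pos_y = 6; pos_z = 1; height = 4; color = 'magenta'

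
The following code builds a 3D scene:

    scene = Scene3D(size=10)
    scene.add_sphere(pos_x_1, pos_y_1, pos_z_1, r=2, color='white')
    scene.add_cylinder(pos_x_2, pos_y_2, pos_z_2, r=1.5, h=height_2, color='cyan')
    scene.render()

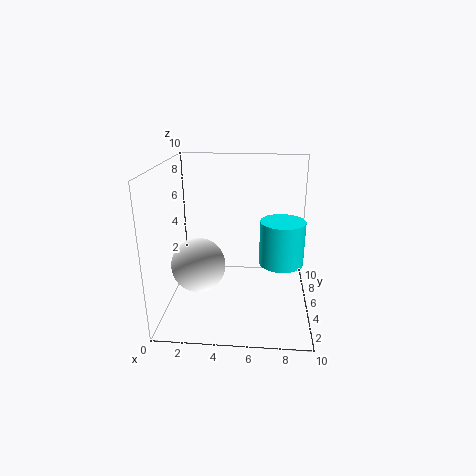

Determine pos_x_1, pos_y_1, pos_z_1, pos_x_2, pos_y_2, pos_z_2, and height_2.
pos_x_1 = 2, pos_y_1 = 5.5, pos_z_1 = 2.5, pos_x_2 = 8, pos_y_2 = 4.5, pos_z_2 = 3.5, height_2 = 3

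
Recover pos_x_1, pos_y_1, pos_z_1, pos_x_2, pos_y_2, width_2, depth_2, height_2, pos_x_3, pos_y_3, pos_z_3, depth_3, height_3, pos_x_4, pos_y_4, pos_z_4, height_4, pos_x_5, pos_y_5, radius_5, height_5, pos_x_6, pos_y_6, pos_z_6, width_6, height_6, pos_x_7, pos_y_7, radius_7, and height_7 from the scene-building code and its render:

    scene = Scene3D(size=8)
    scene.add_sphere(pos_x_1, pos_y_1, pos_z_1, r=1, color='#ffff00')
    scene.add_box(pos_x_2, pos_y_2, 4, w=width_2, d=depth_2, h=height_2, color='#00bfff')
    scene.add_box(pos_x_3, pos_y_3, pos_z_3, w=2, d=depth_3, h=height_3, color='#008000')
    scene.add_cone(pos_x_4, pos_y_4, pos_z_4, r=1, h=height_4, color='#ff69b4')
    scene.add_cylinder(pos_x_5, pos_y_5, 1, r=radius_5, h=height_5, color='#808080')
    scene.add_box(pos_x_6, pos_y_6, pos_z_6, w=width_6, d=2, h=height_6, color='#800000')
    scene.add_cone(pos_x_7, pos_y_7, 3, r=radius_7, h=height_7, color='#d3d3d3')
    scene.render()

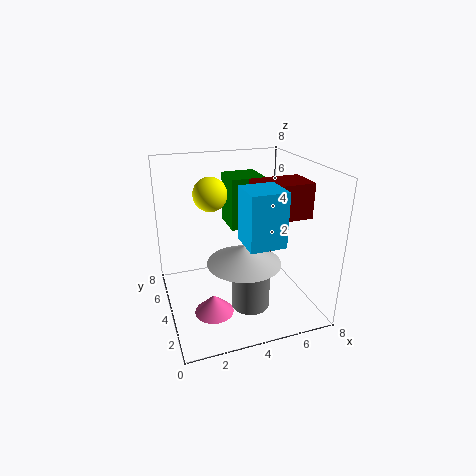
pos_x_1 = 3, pos_y_1 = 6, pos_z_1 = 6, pos_x_2 = 4, pos_y_2 = 2, width_2 = 2, depth_2 = 2, height_2 = 3, pos_x_3 = 4, pos_y_3 = 5, pos_z_3 = 4, depth_3 = 2, height_3 = 3, pos_x_4 = 2, pos_y_4 = 2, pos_z_4 = 1, height_4 = 1, pos_x_5 = 4, pos_y_5 = 2, radius_5 = 1, height_5 = 2, pos_x_6 = 5, pos_y_6 = 3, pos_z_6 = 5, width_6 = 3, height_6 = 2, pos_x_7 = 4, pos_y_7 = 3, radius_7 = 2, height_7 = 1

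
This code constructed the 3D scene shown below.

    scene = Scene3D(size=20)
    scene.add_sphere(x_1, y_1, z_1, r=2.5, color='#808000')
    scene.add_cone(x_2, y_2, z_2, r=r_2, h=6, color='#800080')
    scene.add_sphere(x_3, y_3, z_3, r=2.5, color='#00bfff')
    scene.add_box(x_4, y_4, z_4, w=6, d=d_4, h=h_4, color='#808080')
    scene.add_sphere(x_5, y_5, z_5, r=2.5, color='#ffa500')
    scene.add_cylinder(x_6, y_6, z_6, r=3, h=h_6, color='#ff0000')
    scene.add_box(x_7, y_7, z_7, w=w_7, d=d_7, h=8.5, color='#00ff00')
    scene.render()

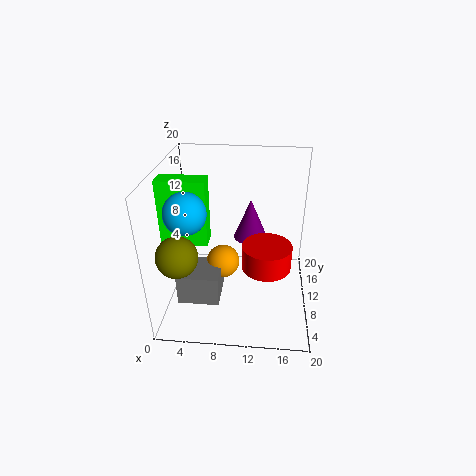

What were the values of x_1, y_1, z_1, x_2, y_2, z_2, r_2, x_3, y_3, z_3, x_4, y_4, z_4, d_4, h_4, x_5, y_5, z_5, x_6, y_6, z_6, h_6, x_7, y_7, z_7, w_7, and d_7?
x_1 = 3.5
y_1 = 2.5
z_1 = 11.5
x_2 = 11.5
y_2 = 14
z_2 = 8
r_2 = 2.5
x_3 = 4.5
y_3 = 4
z_3 = 16.5
x_4 = 1.5
y_4 = 6.5
z_4 = 0.5
d_4 = 5.5
h_4 = 4.5
x_5 = 7.5
y_5 = 12
z_5 = 4.5
x_6 = 14
y_6 = 4.5
z_6 = 9.5
h_6 = 3
x_7 = 0.5
y_7 = 6
z_7 = 11
w_7 = 6
d_7 = 2.5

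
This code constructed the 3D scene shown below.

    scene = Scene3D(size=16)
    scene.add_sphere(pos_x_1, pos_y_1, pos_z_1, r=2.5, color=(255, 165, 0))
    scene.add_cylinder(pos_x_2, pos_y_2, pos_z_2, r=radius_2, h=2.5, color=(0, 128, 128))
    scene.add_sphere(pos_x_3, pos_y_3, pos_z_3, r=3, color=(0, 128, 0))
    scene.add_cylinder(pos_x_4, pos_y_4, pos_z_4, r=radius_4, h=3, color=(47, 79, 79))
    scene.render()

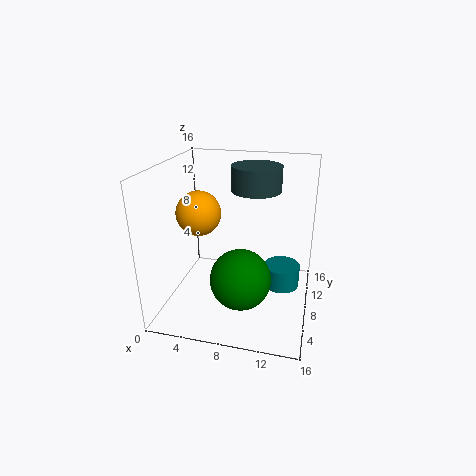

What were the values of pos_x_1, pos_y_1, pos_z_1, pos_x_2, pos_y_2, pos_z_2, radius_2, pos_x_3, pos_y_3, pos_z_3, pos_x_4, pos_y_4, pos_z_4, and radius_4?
pos_x_1 = 3.5; pos_y_1 = 8; pos_z_1 = 10.5; pos_x_2 = 13; pos_y_2 = 8.5; pos_z_2 = 2.5; radius_2 = 2; pos_x_3 = 9.5; pos_y_3 = 3; pos_z_3 = 6; pos_x_4 = 9; pos_y_4 = 13; pos_z_4 = 12; radius_4 = 3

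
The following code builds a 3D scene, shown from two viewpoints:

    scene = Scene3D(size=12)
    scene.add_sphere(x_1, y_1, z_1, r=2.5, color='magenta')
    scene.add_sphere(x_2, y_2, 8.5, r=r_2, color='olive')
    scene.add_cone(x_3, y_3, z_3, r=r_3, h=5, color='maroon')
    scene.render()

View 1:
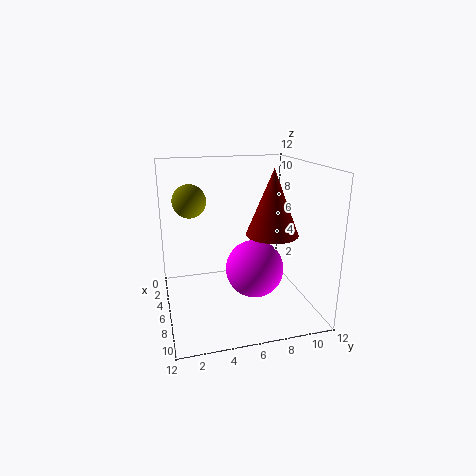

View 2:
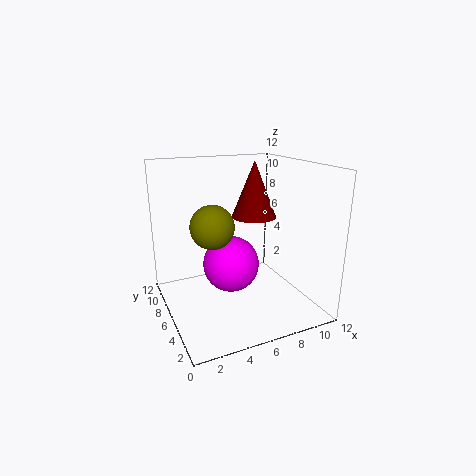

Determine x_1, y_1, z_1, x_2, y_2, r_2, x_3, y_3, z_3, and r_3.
x_1 = 6
y_1 = 7.5
z_1 = 3
x_2 = 2.5
y_2 = 2.5
r_2 = 1.5
x_3 = 8.5
y_3 = 8
z_3 = 7
r_3 = 2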